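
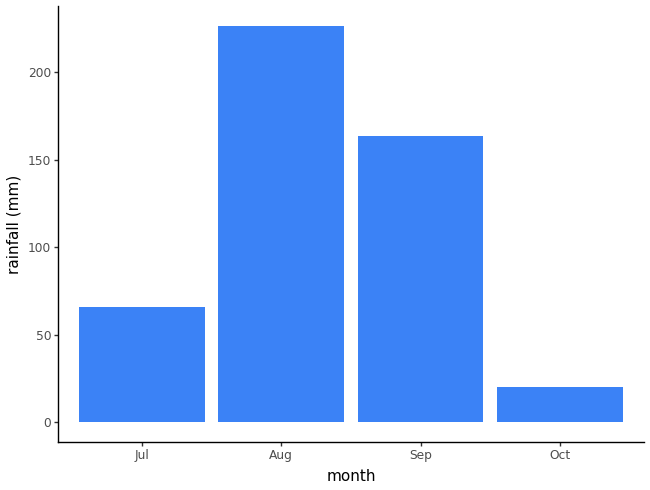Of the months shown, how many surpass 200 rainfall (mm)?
1

Above 200: Aug.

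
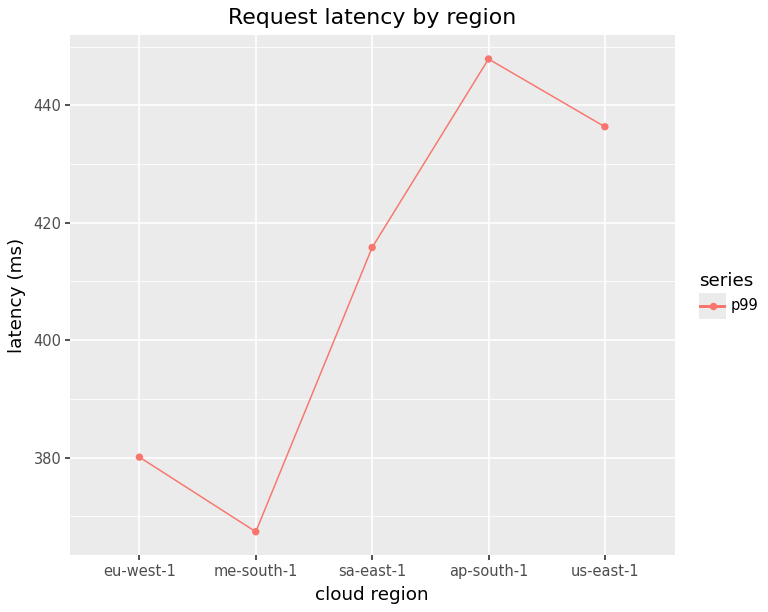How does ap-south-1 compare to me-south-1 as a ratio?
ap-south-1 ≈ 450, me-south-1 ≈ 370; 450/370 ≈ 1.22.

≈ 1.22×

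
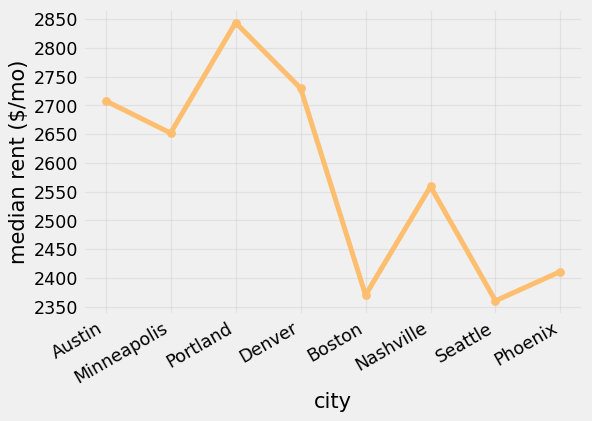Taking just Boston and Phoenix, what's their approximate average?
≈ 2375

(2350 + 2400) / 2 ≈ 2375.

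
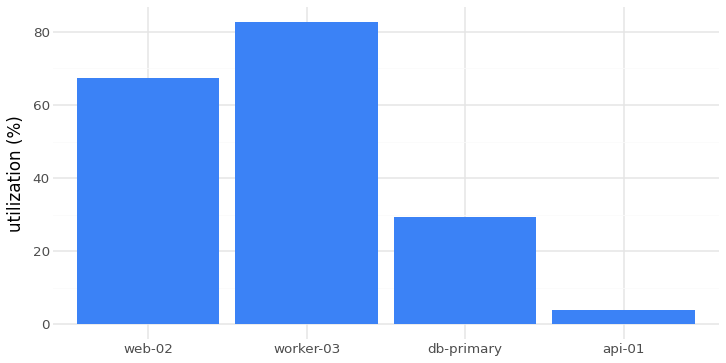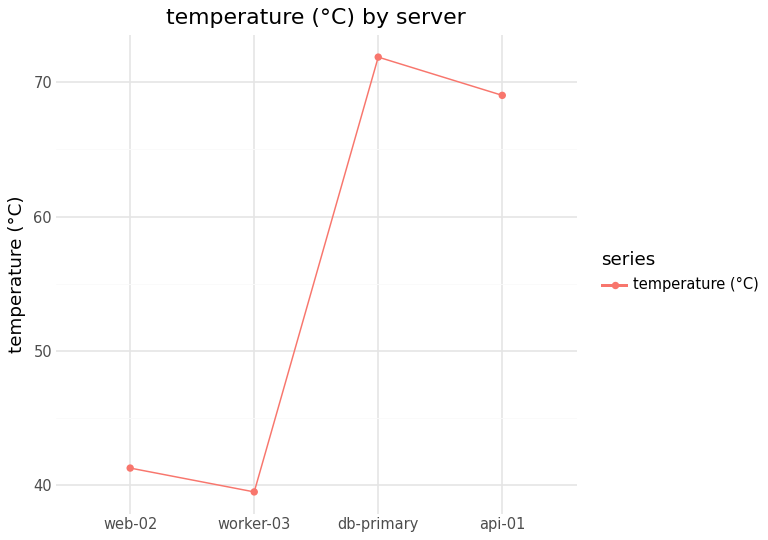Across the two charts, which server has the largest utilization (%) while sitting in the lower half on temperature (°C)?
worker-03

Chart 2 median temperature (°C) ≈ 60; below-median servers: web-02, worker-03. Among those, worker-03 has the highest utilization (%) (≈ 80).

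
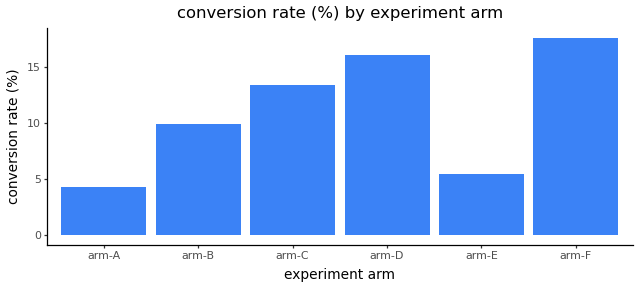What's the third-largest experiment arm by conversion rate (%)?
Top 4: arm-F ≈ 18, arm-D ≈ 16, arm-C ≈ 14, arm-B ≈ 10.

arm-C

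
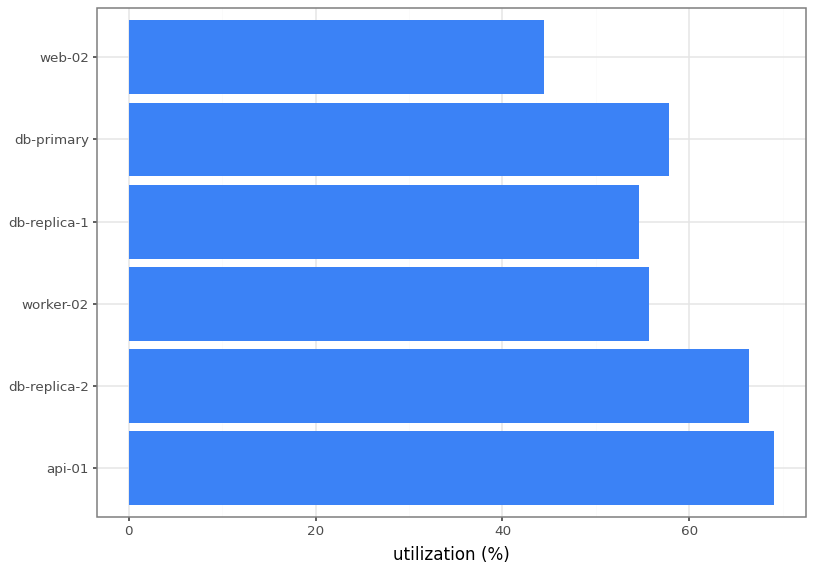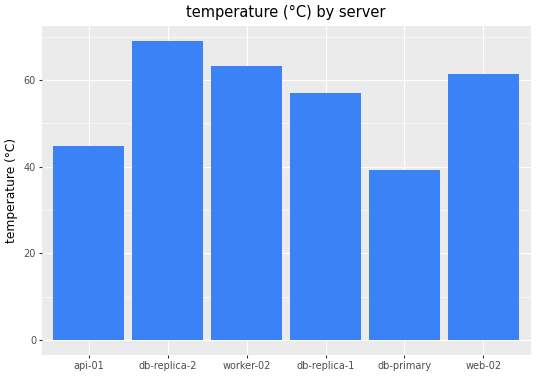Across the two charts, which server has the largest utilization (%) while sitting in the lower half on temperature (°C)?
api-01

Chart 2 median temperature (°C) ≈ 60; below-median servers: api-01, db-replica-1, db-primary. Among those, api-01 has the highest utilization (%) (≈ 70).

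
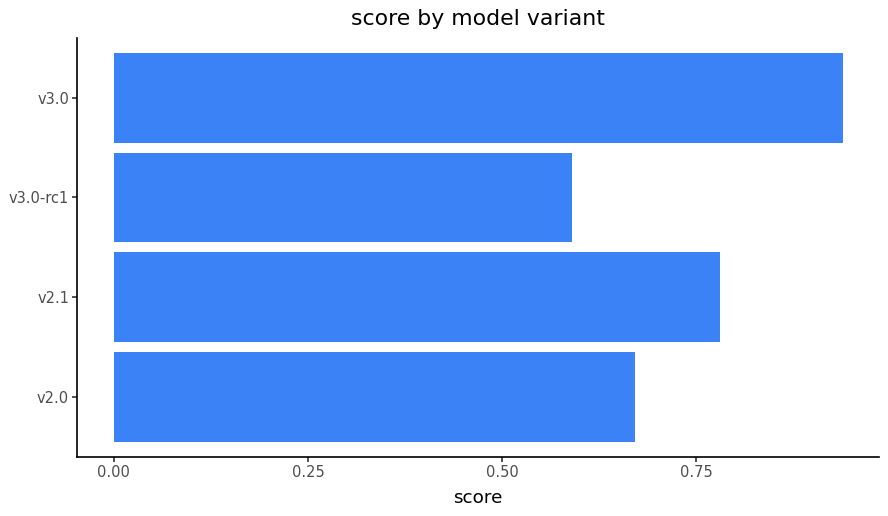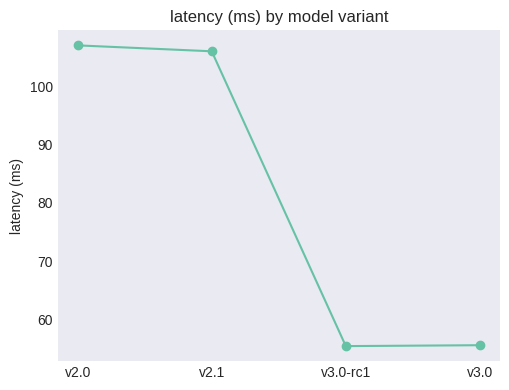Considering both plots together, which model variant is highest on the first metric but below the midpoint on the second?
Chart 2 median latency (ms) ≈ 80; below-median model variants: v3.0-rc1, v3.0. Among those, v3.0 has the highest score (≈ 0.9).

v3.0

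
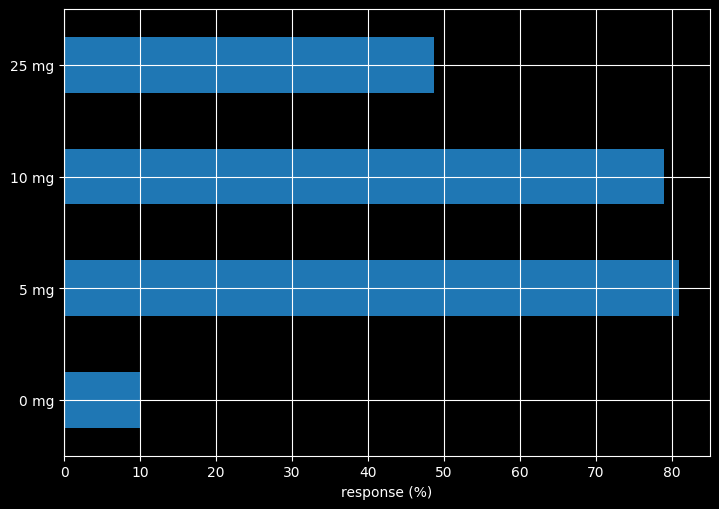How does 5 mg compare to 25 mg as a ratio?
≈ 1.6×

5 mg ≈ 80, 25 mg ≈ 50; 80/50 ≈ 1.6.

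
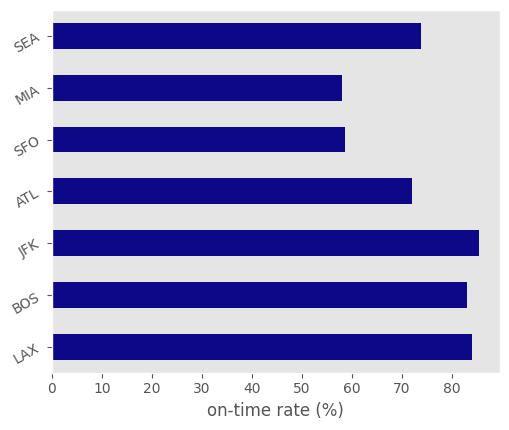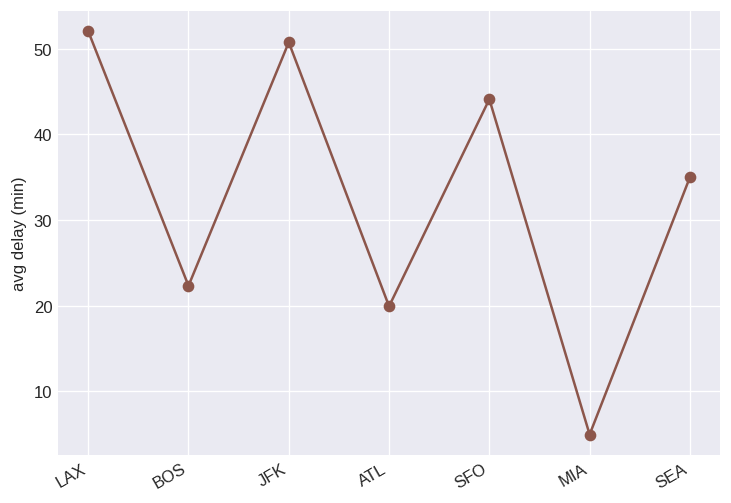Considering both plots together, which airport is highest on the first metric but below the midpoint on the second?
Chart 2 median avg delay (min) ≈ 35; below-median airports: BOS, ATL, MIA. Among those, BOS has the highest on-time rate (%) (≈ 80).

BOS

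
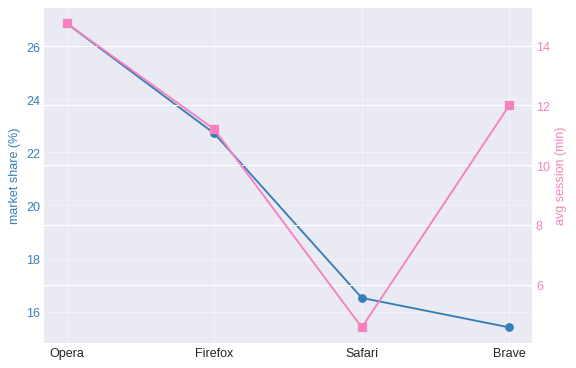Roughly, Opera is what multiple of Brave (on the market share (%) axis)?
≈ 1.8×

Opera ≈ 27, Brave ≈ 15; 27/15 ≈ 1.8.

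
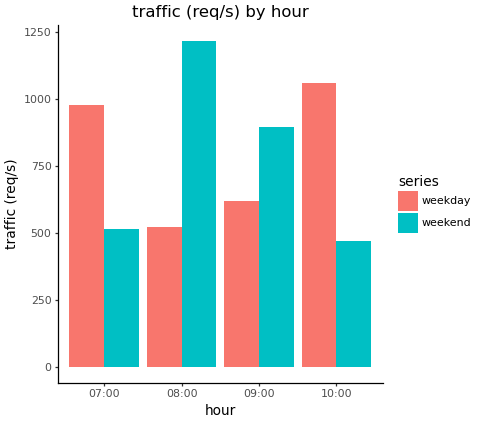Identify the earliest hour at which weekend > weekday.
07:00: weekend ≈ 600 vs weekday ≈ 1000 (not yet); 08:00: weekend ≈ 1200 vs weekday ≈ 600 (first crossover).

08:00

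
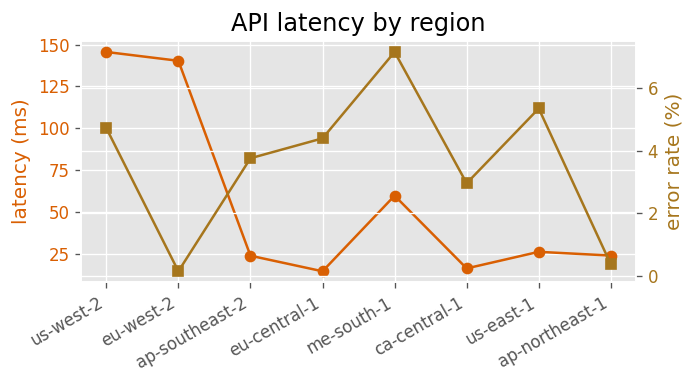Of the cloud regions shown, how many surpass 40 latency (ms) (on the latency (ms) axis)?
3

Above 40: us-west-2, eu-west-2, me-south-1.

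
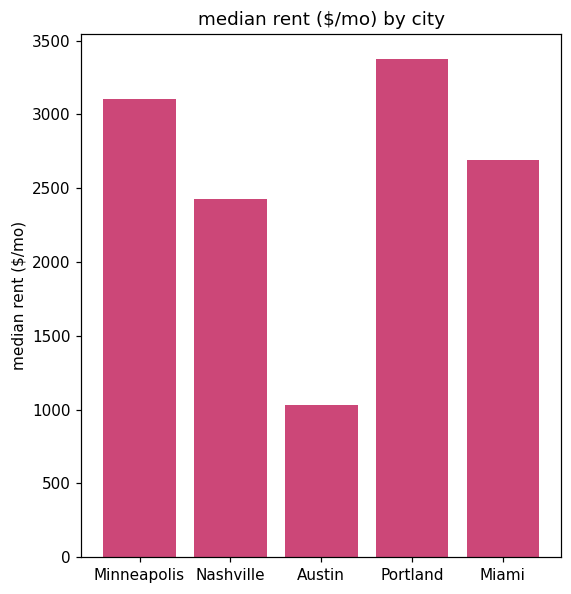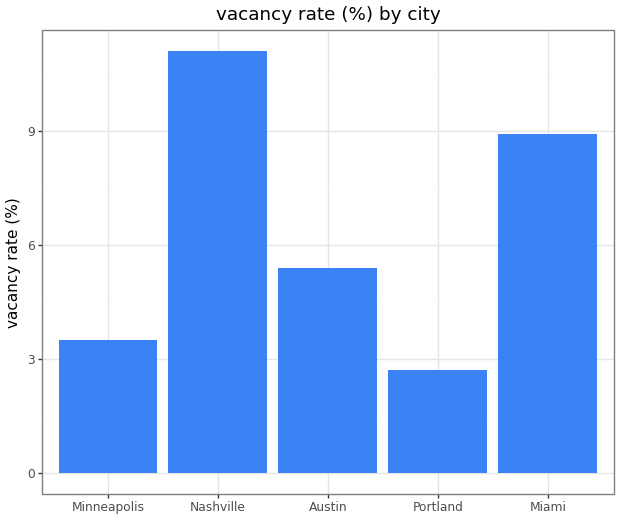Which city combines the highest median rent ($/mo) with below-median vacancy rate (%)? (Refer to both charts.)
Chart 2 median vacancy rate (%) ≈ 6; below-median cities: Minneapolis, Portland. Among those, Portland has the highest median rent ($/mo) (≈ 3500).

Portland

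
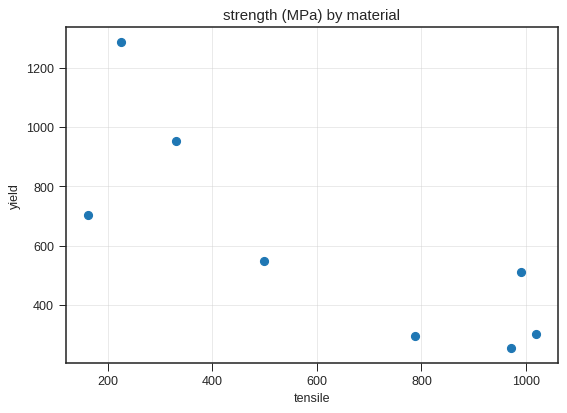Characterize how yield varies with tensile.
negative, strong

Points are negatively correlated; strong (|r| ≈ 0.8).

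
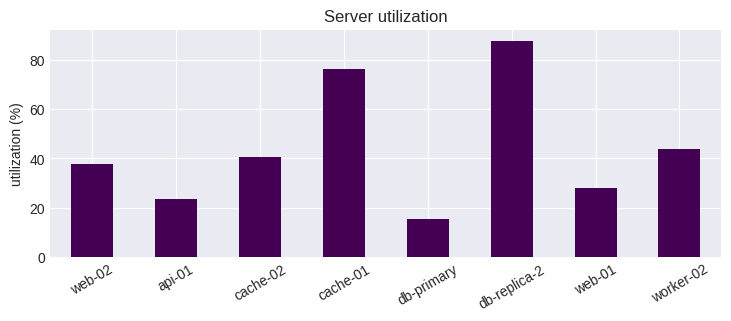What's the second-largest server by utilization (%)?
Top 3: db-replica-2 ≈ 90, cache-01 ≈ 80, worker-02 ≈ 40.

cache-01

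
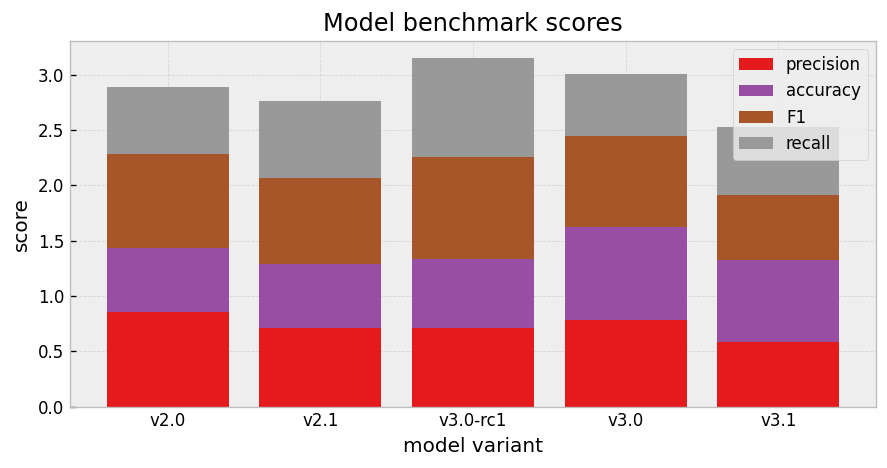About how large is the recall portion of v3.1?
≈ 0.5

recall top ≈ 2.5, bottom ≈ 2.0; segment ≈ 0.5.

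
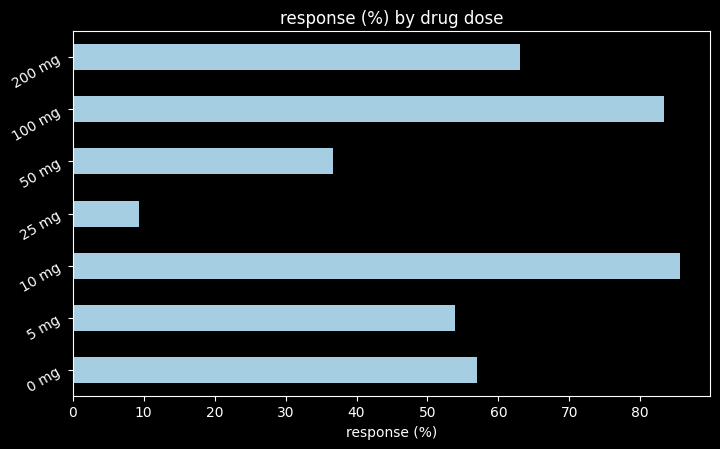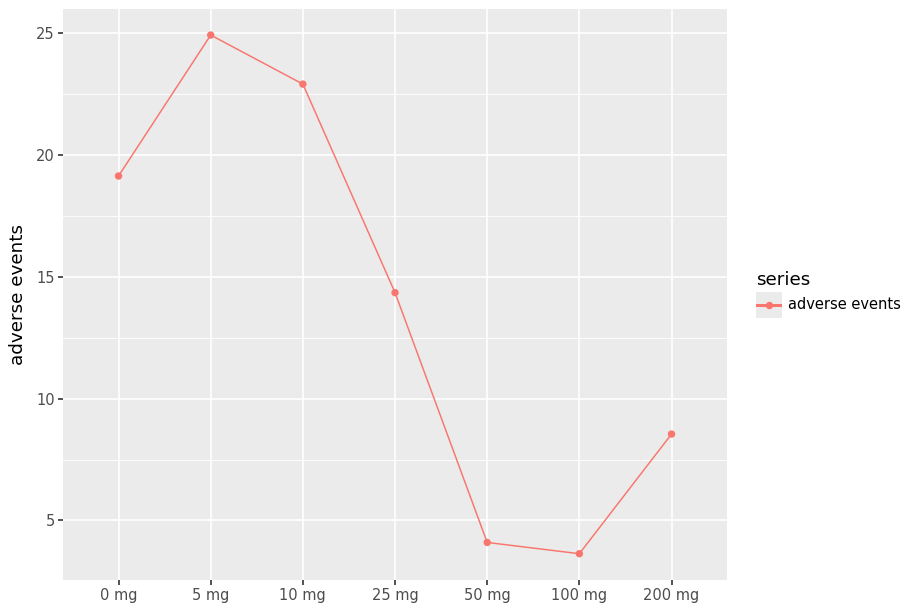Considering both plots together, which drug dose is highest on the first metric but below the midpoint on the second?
Chart 2 median adverse events ≈ 15; below-median drug doses: 50 mg, 100 mg, 200 mg. Among those, 100 mg has the highest response (%) (≈ 80).

100 mg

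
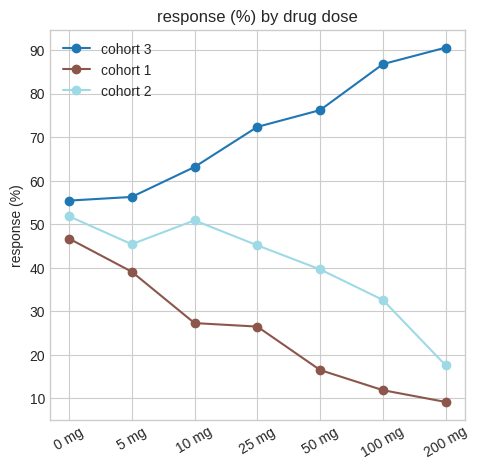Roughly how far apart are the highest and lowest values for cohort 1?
≈ 40

Max 0 mg ≈ 50, min 200 mg ≈ 10; range ≈ 40.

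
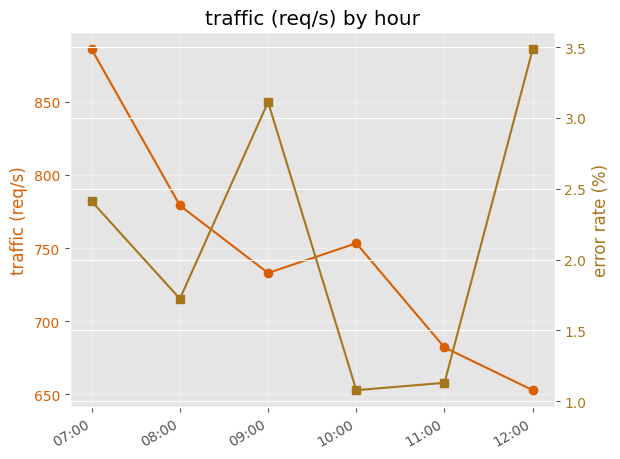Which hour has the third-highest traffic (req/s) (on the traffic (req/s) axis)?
10:00

Top 4 (on the traffic (req/s) axis): 07:00 ≈ 880, 08:00 ≈ 780, 10:00 ≈ 760, 09:00 ≈ 740.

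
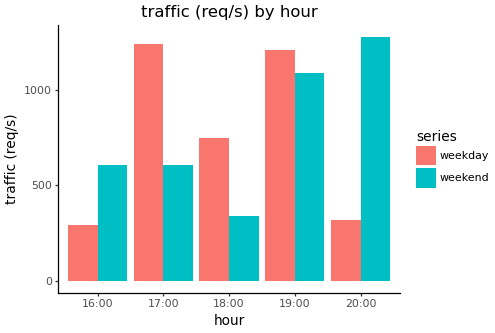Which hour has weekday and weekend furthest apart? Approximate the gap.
20:00: weekday ≈ 400, weekend ≈ 1200 → gap ≈ 800. Next-largest (17:00) is only ≈ 600.

20:00, ≈ 800 req/s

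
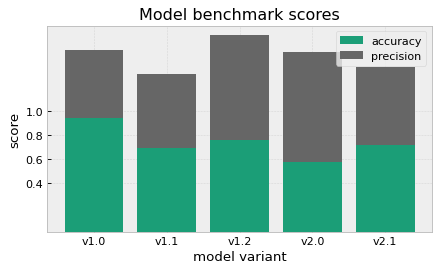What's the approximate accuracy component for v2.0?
accuracy top ≈ 0.6, bottom ≈ 0.0; segment ≈ 0.6.

≈ 0.6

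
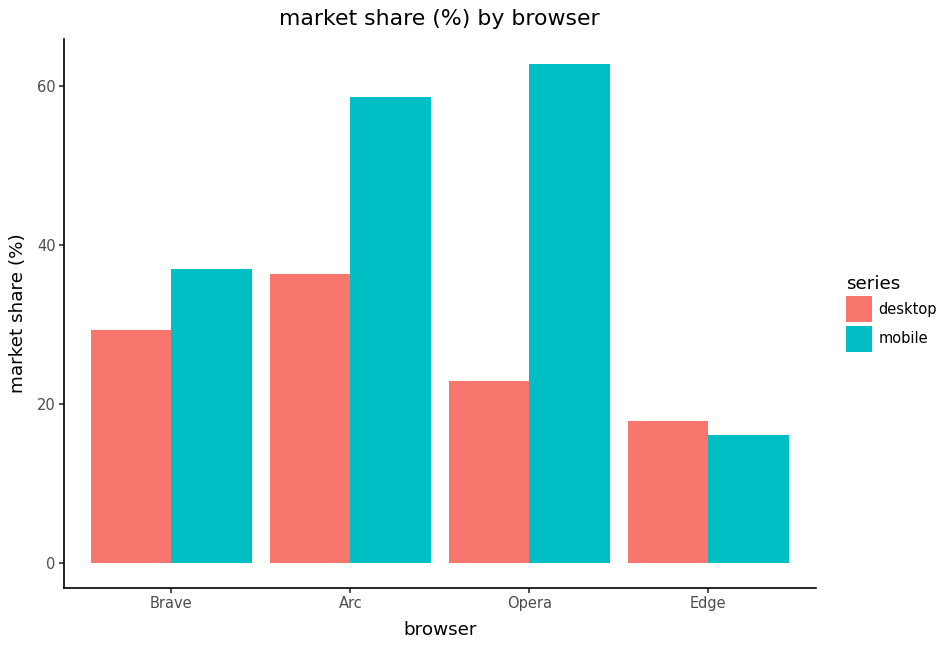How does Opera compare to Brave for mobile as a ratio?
≈ 1.5×

Opera ≈ 60, Brave ≈ 40; 60/40 ≈ 1.5.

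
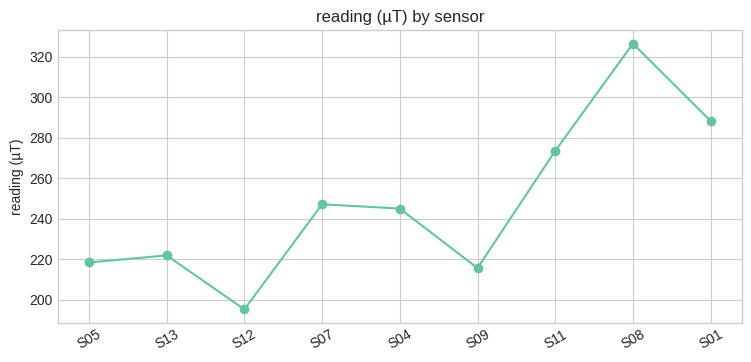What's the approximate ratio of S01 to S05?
S01 ≈ 280, S05 ≈ 220; 280/220 ≈ 1.27.

≈ 1.27×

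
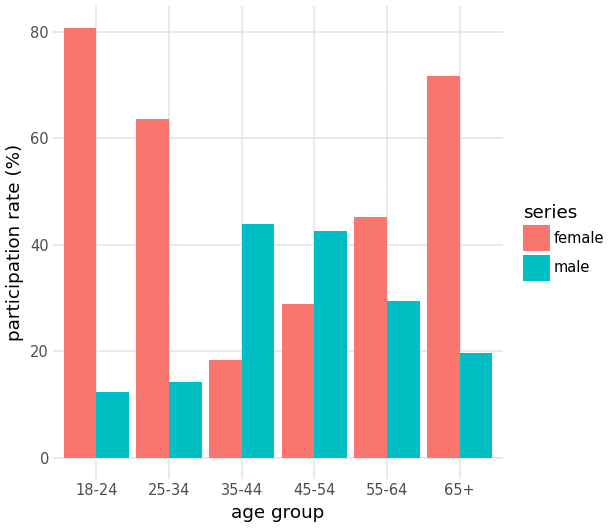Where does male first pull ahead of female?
35-44

25-34: male ≈ 10 vs female ≈ 60 (not yet); 35-44: male ≈ 40 vs female ≈ 20 (first crossover).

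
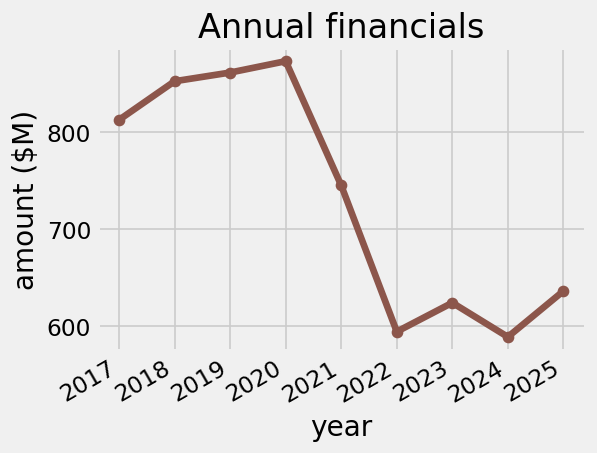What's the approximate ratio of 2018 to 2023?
≈ 1.36×

2018 ≈ 850, 2023 ≈ 625; 850/625 ≈ 1.36.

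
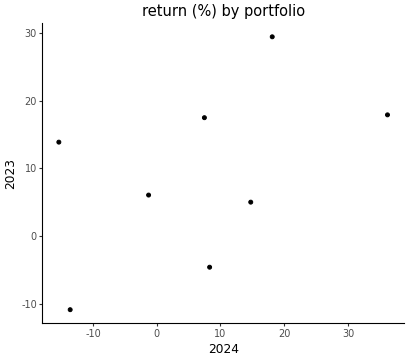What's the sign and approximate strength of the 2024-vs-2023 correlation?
positive, moderate

Points are positively correlated; moderate (|r| ≈ 0.5).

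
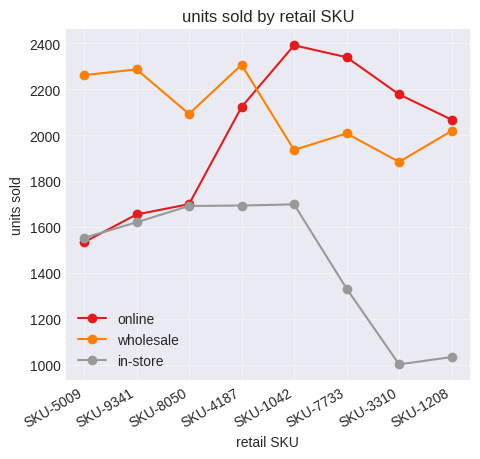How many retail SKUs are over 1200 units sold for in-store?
Above 1200: SKU-5009, SKU-9341, SKU-8050, SKU-4187, SKU-1042, SKU-7733.

6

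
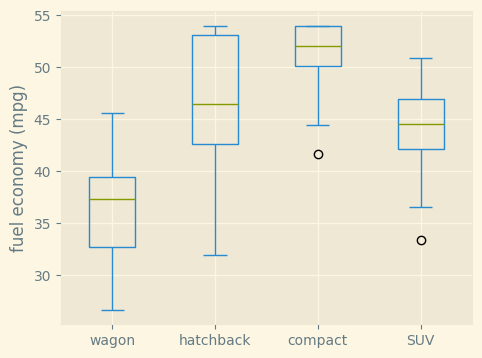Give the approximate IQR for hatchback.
≈ 12

Q3 ≈ 54, Q1 ≈ 42; IQR ≈ 12.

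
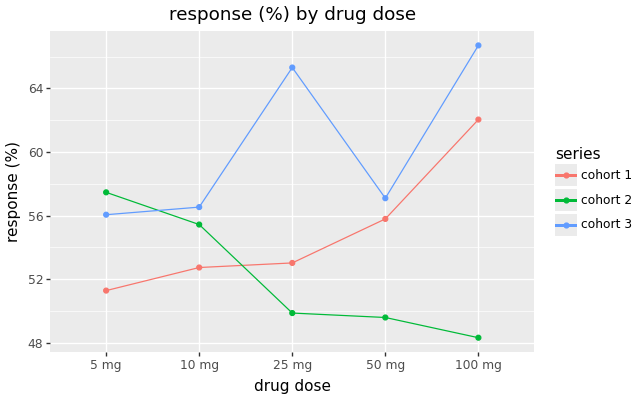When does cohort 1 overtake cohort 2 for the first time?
10 mg: cohort 1 ≈ 52 vs cohort 2 ≈ 56 (not yet); 25 mg: cohort 1 ≈ 54 vs cohort 2 ≈ 50 (first crossover).

25 mg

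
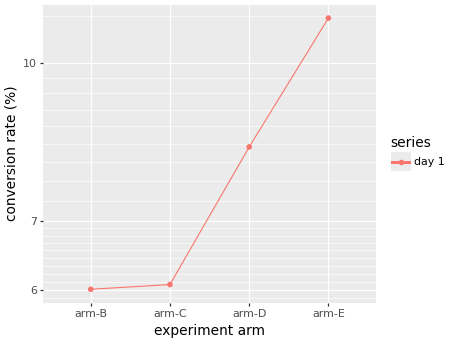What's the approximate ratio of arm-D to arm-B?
≈ 1.42×

arm-D ≈ 8.5, arm-B ≈ 6.0; 8.5/6.0 ≈ 1.42.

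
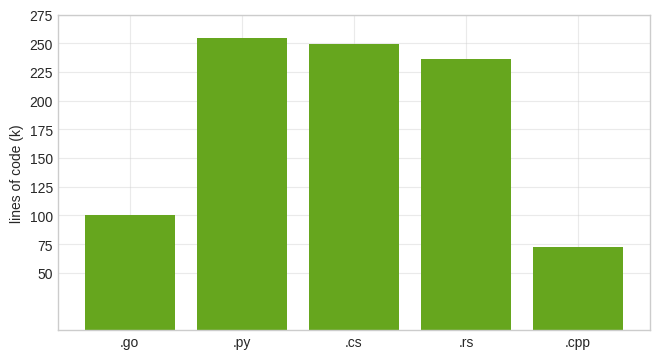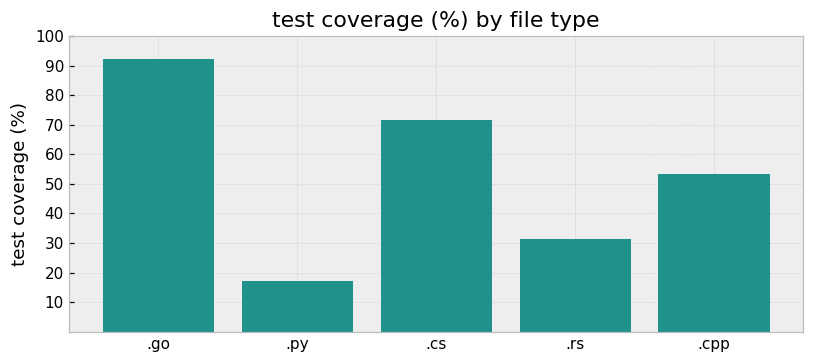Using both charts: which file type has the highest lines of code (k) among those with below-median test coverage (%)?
.py

Chart 2 median test coverage (%) ≈ 50; below-median file types: .py, .rs. Among those, .py has the highest lines of code (k) (≈ 250).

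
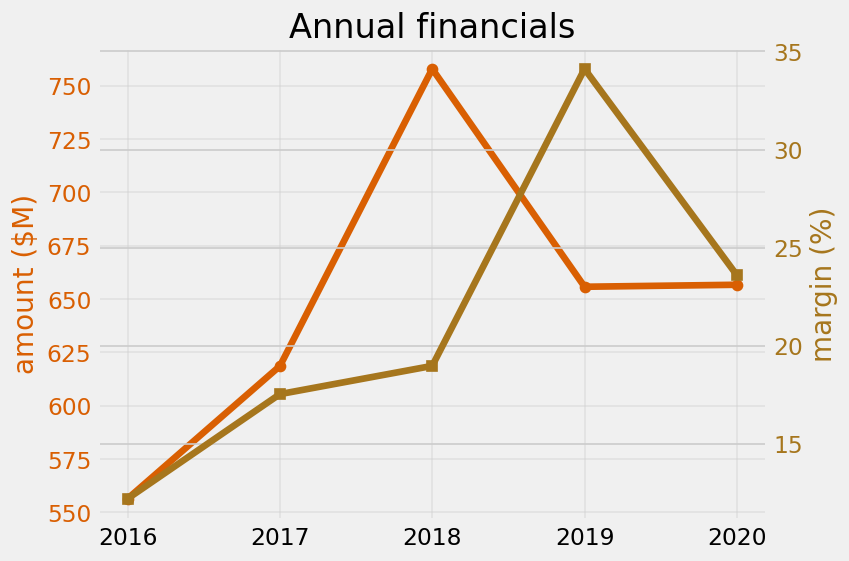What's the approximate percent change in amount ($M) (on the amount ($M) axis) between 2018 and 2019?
2018 ≈ 760, 2019 ≈ 660; (660 − 760) / 760 ≈ -13.2%.

≈ -13.2%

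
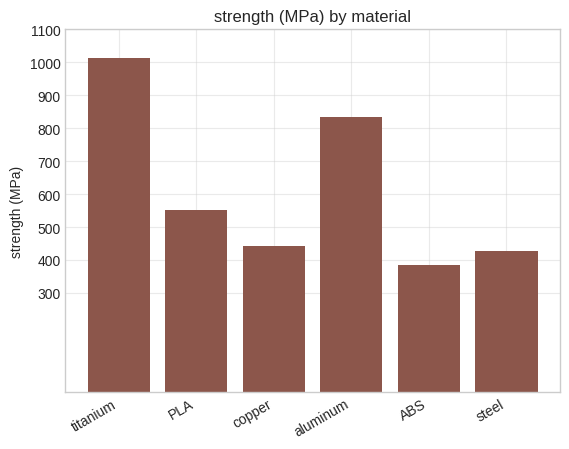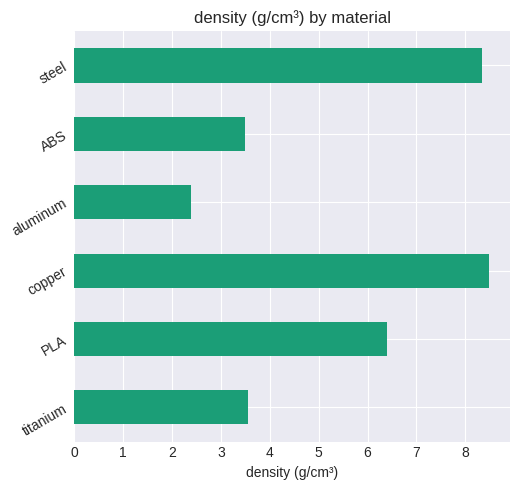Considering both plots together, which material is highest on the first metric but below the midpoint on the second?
titanium

Chart 2 median density (g/cm³) ≈ 5; below-median materials: titanium, aluminum, ABS. Among those, titanium has the highest strength (MPa) (≈ 1000).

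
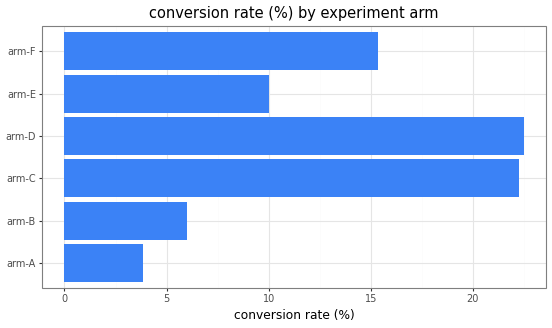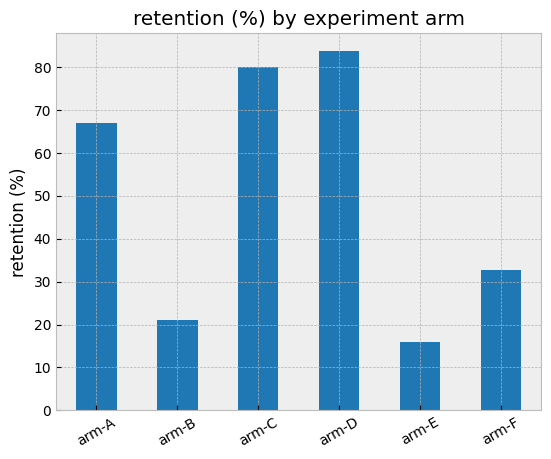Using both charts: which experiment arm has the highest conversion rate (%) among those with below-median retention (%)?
Chart 2 median retention (%) ≈ 50; below-median experiment arms: arm-B, arm-E, arm-F. Among those, arm-F has the highest conversion rate (%) (≈ 15).

arm-F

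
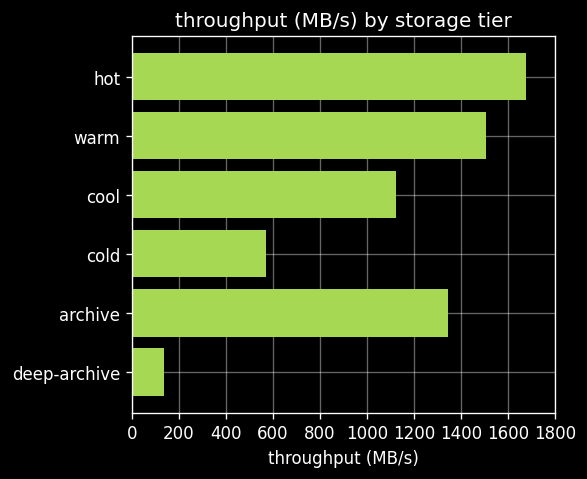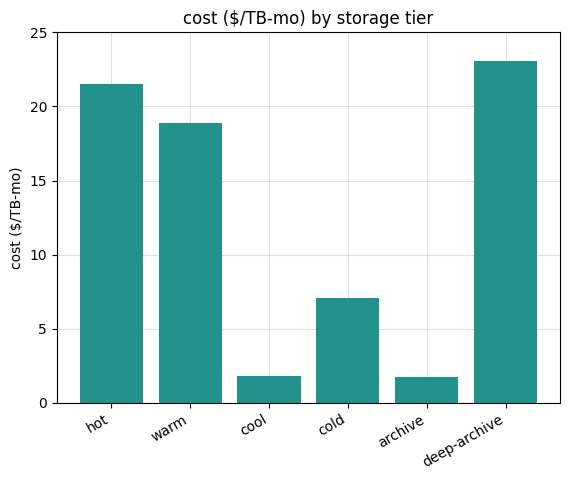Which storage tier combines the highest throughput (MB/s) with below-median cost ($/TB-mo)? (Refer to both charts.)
archive

Chart 2 median cost ($/TB-mo) ≈ 15; below-median storage tiers: cool, cold, archive. Among those, archive has the highest throughput (MB/s) (≈ 1400).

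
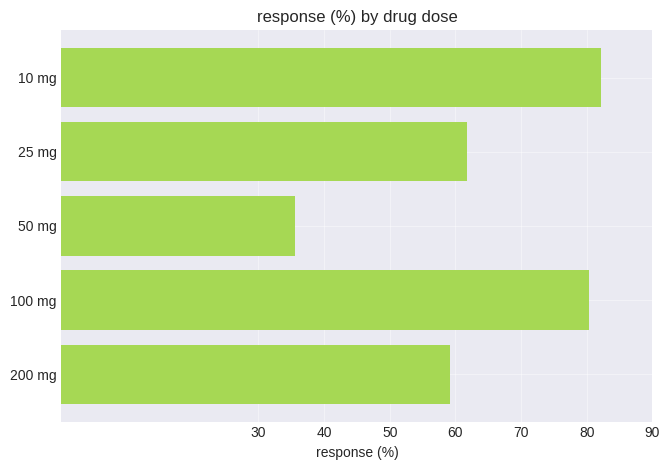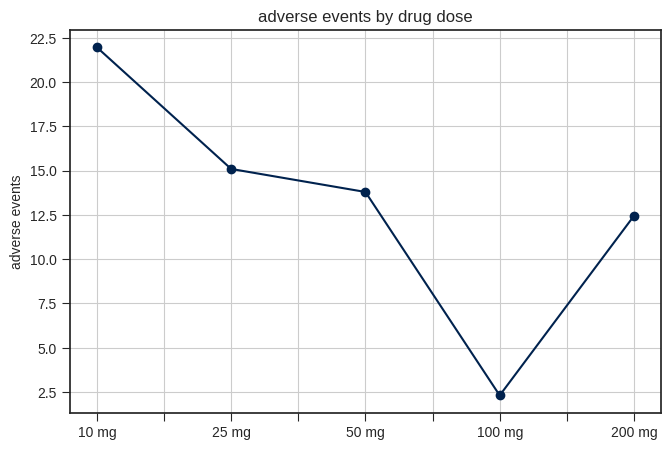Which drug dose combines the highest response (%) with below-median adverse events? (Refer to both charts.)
Chart 2 median adverse events ≈ 15; below-median drug doses: 100 mg, 200 mg. Among those, 100 mg has the highest response (%) (≈ 80).

100 mg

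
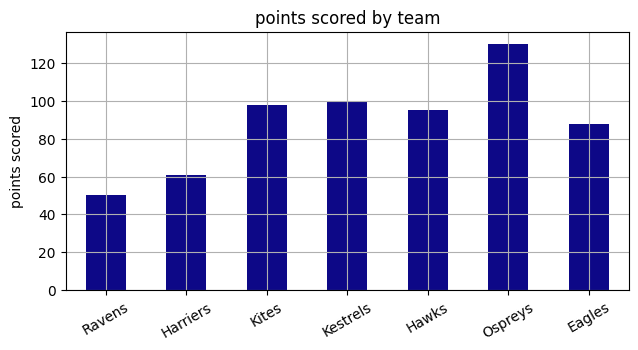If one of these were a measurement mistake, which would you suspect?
Ravens ≈ 40; the rest sit between ≈ 60 and ≈ 120.

Ravens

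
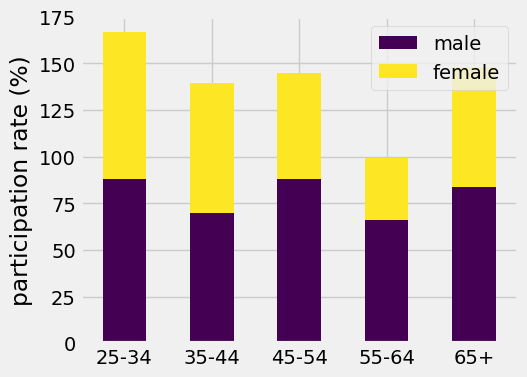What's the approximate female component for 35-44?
≈ 80

female top ≈ 140, bottom ≈ 60; segment ≈ 80.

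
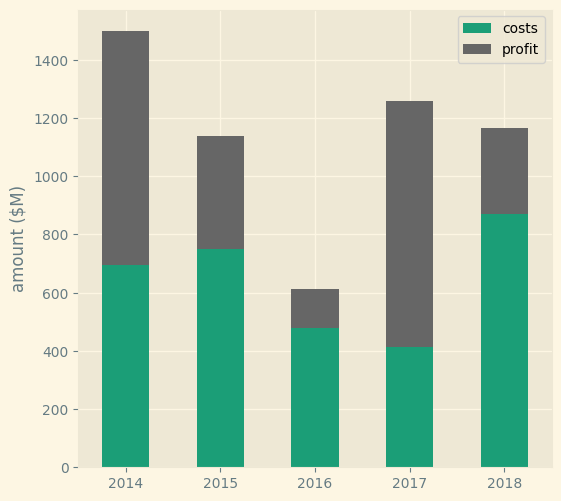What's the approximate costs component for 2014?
≈ 600

costs top ≈ 600, bottom ≈ 0; segment ≈ 600.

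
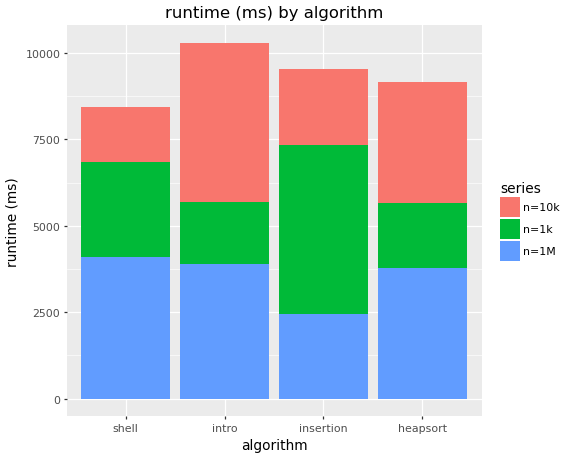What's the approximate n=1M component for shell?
≈ 4000

n=1M top ≈ 4000, bottom ≈ 0; segment ≈ 4000.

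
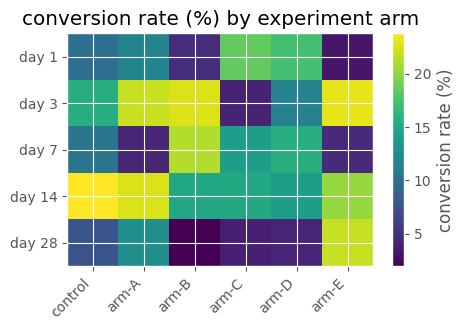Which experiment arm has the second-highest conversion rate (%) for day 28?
arm-A

Top 3 for day 28: arm-E ≈ 22, arm-A ≈ 12, control ≈ 8.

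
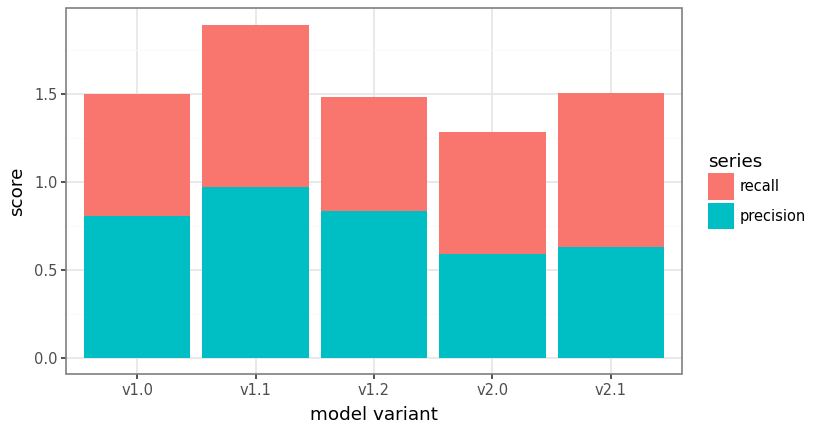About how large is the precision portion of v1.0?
precision top ≈ 0.8, bottom ≈ 0.0; segment ≈ 0.8.

≈ 0.8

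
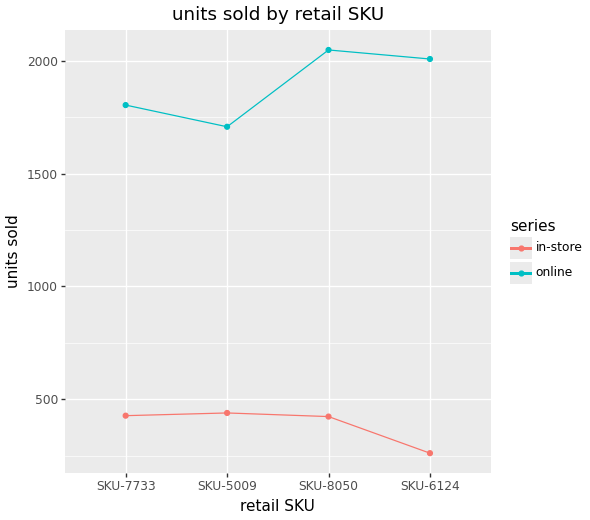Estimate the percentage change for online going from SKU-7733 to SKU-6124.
≈ +11.1%

SKU-7733 ≈ 1800, SKU-6124 ≈ 2000; (2000 − 1800) / 1800 ≈ +11.1%.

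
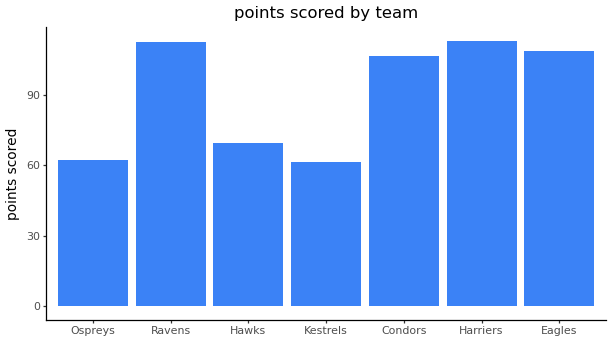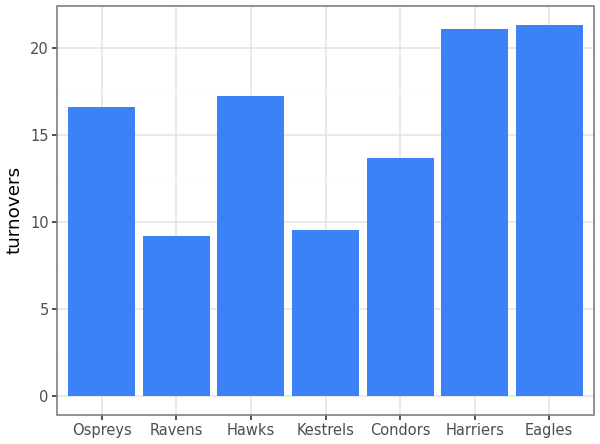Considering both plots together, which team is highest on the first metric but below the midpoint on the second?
Chart 2 median turnovers ≈ 16; below-median teams: Ravens, Kestrels, Condors. Among those, Ravens has the highest points scored (≈ 120).

Ravens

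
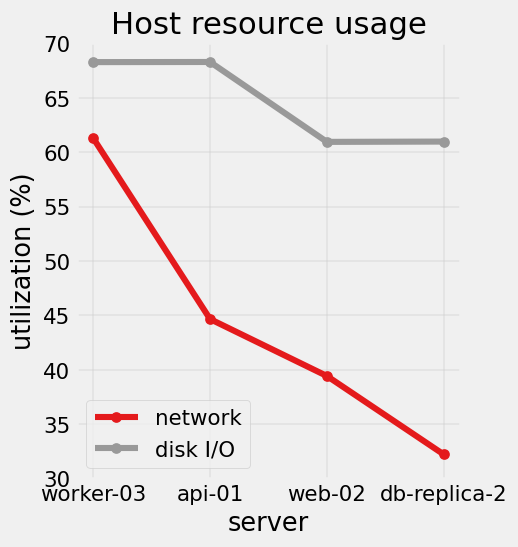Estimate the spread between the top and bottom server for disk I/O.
Max api-01 ≈ 70, min web-02 ≈ 60; range ≈ 10.

≈ 10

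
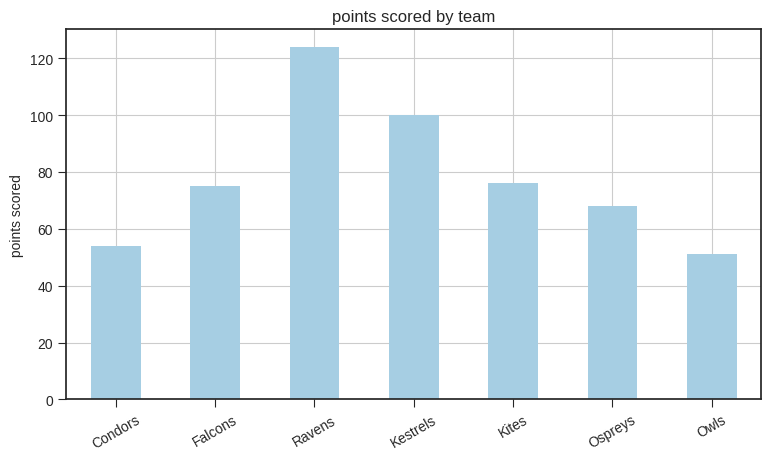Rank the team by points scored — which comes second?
Kestrels

Top 3: Ravens ≈ 120, Kestrels ≈ 100, Kites ≈ 80.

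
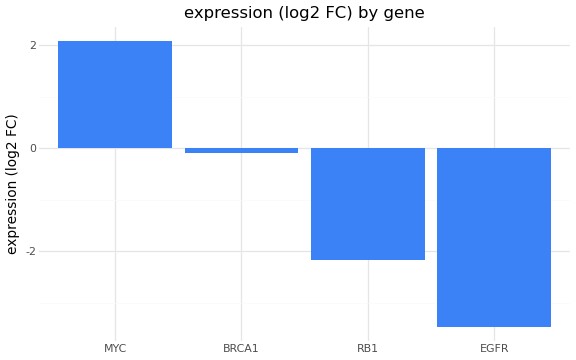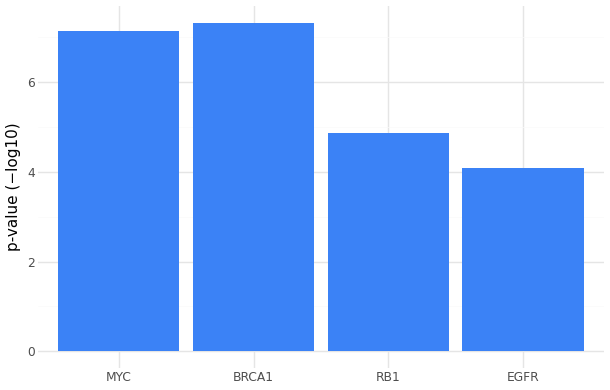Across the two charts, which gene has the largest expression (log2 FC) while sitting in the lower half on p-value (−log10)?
RB1

Chart 2 median p-value (−log10) ≈ 6; below-median genes: RB1, EGFR. Among those, RB1 has the highest expression (log2 FC) (≈ -2.2).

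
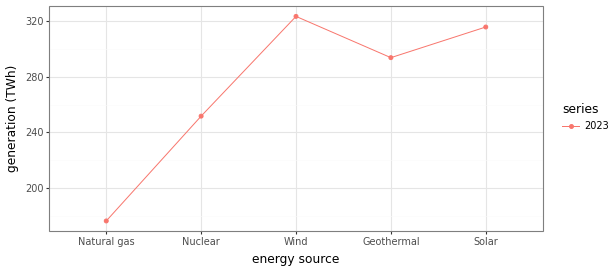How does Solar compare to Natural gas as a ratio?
≈ 1.78×

Solar ≈ 320, Natural gas ≈ 180; 320/180 ≈ 1.78.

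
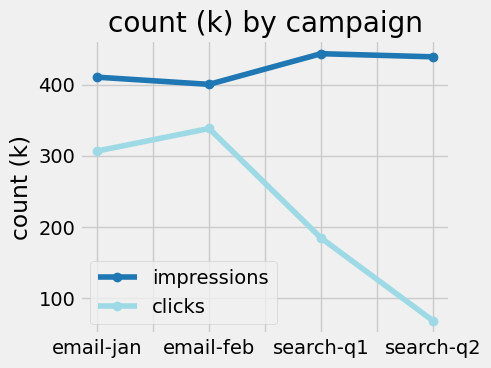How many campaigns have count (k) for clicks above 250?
2

Above 250: email-jan, email-feb.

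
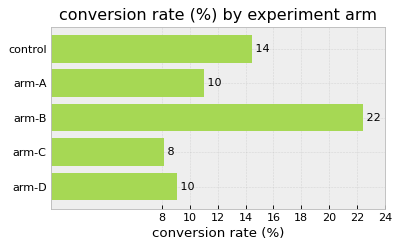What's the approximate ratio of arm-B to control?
≈ 1.57×

arm-B ≈ 22, control ≈ 14; 22/14 ≈ 1.57.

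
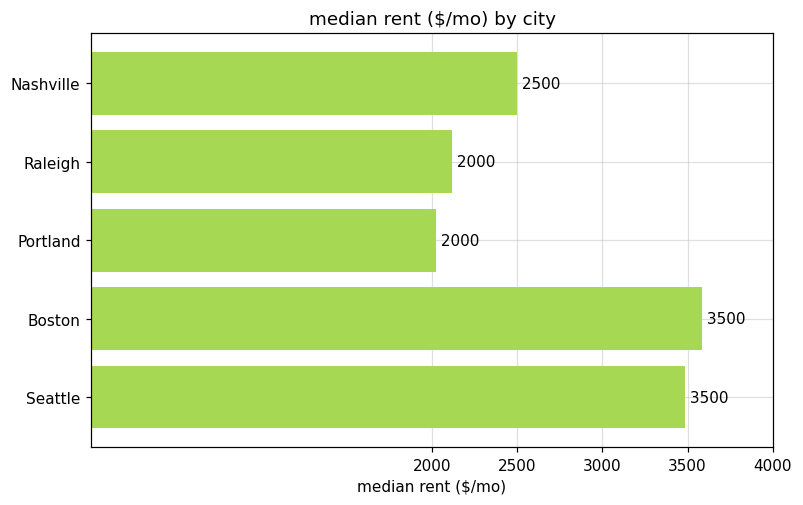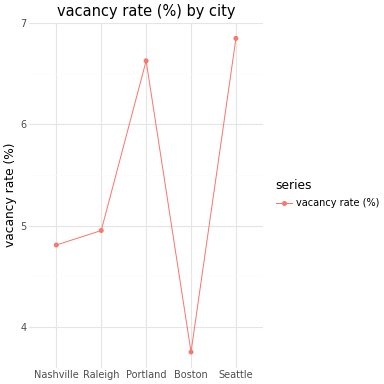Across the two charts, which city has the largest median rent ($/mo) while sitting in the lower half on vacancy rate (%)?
Boston

Chart 2 median vacancy rate (%) ≈ 5; below-median cities: Nashville, Boston. Among those, Boston has the highest median rent ($/mo) (≈ 3500).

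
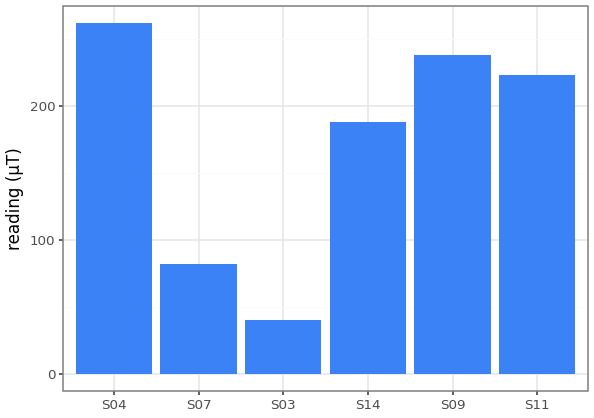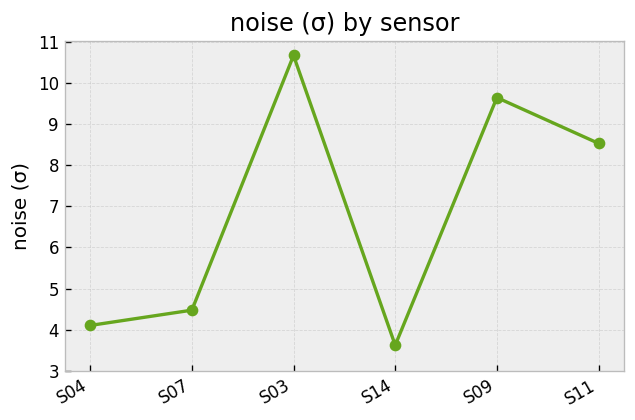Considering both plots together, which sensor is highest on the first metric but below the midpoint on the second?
Chart 2 median noise (σ) ≈ 7; below-median sensors: S04, S07, S14. Among those, S04 has the highest reading (µT) (≈ 250).

S04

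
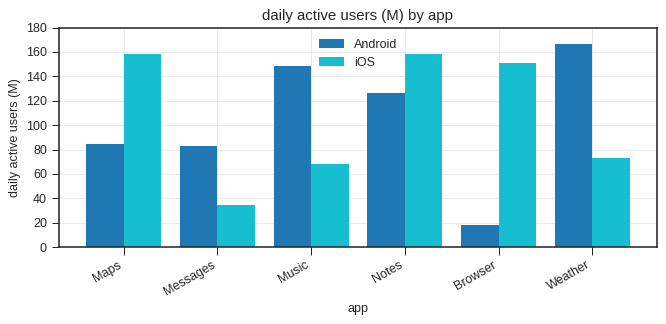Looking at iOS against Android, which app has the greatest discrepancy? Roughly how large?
Browser, ≈ 140 M

Browser: iOS ≈ 160, Android ≈ 20 → gap ≈ 140. Next-largest (Weather) is only ≈ 80.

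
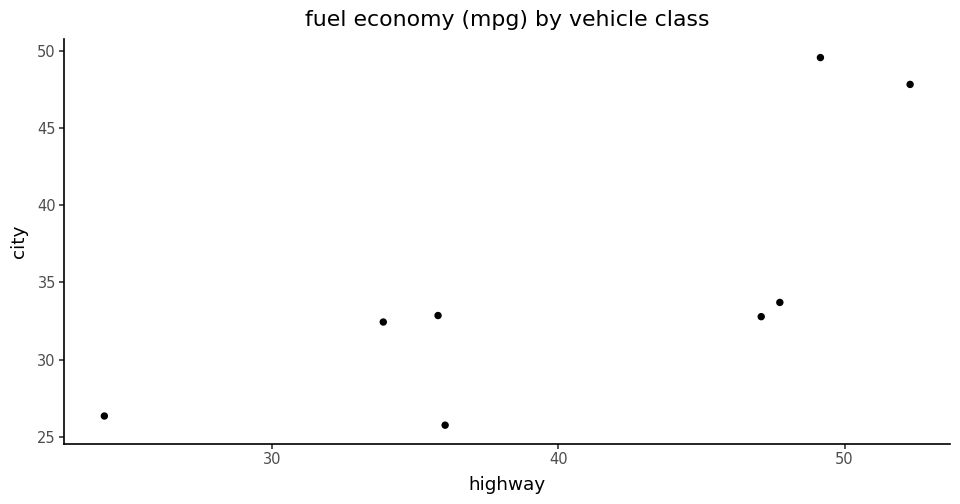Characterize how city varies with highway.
Points are positively correlated; strong (|r| ≈ 0.8).

positive, strong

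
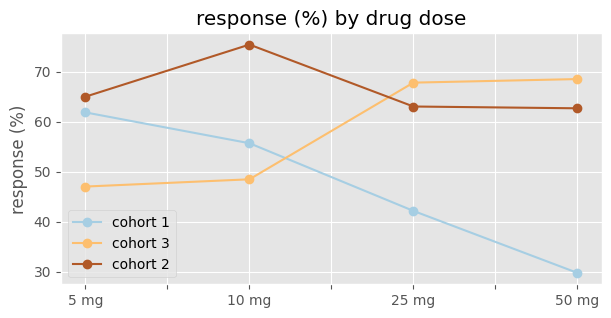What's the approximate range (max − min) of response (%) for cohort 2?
Max 10 mg ≈ 75, min 50 mg ≈ 65; range ≈ 10.

≈ 10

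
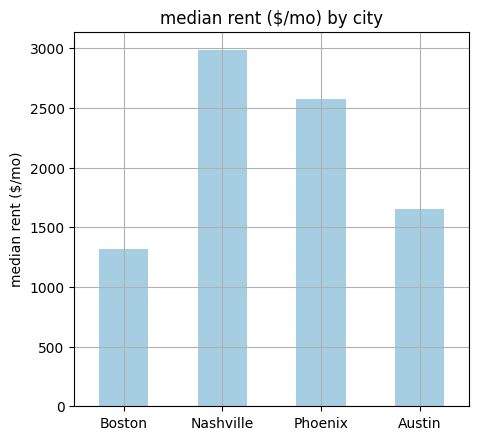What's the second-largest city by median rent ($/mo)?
Top 3: Nashville ≈ 3000, Phoenix ≈ 2500, Austin ≈ 1500.

Phoenix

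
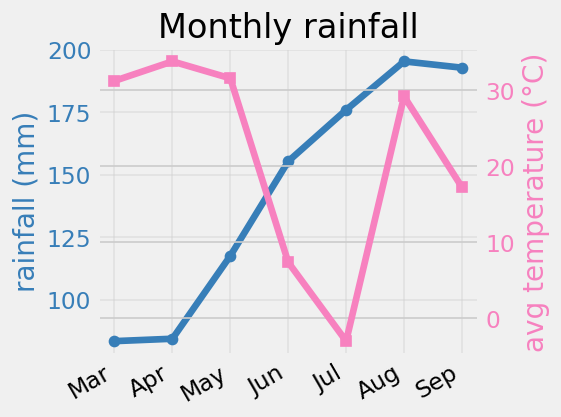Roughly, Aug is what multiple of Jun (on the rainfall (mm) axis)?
≈ 1.25×

Aug ≈ 200, Jun ≈ 160; 200/160 ≈ 1.25.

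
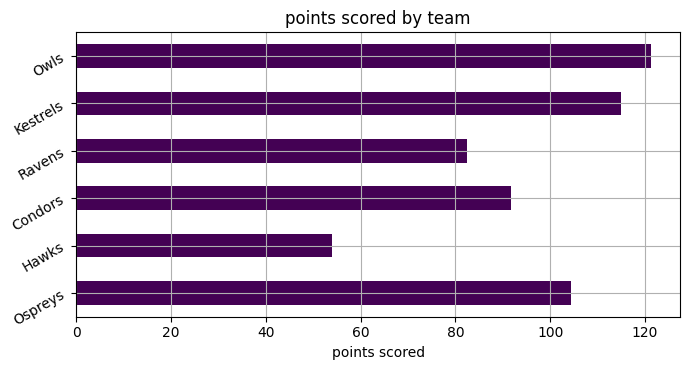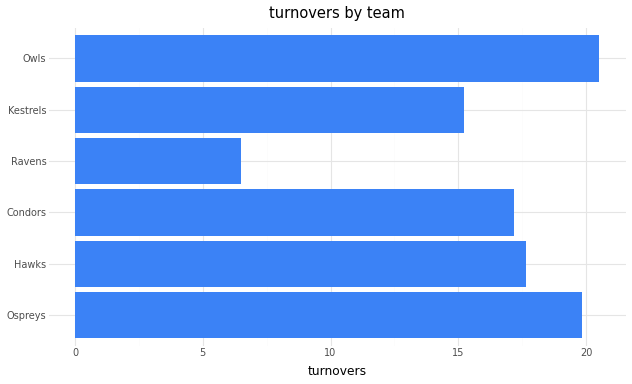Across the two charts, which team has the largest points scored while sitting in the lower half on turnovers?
Chart 2 median turnovers ≈ 18; below-median teams: Condors, Ravens, Kestrels. Among those, Kestrels has the highest points scored (≈ 120).

Kestrels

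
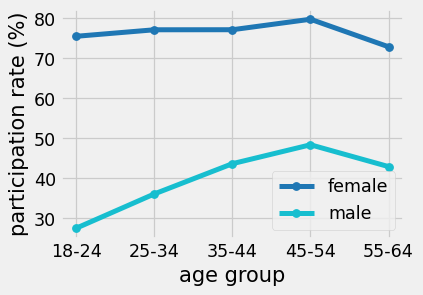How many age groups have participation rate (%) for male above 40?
3

Above 40: 35-44, 45-54, 55-64.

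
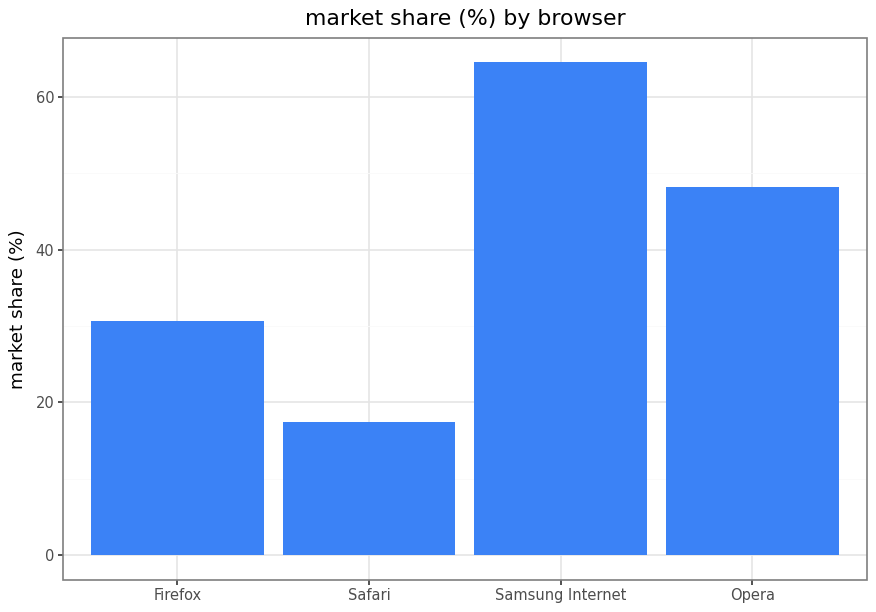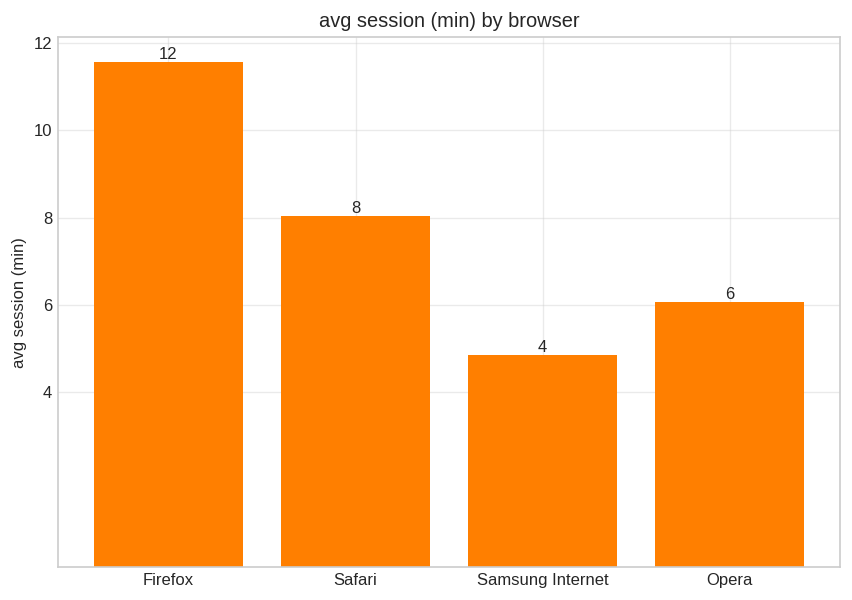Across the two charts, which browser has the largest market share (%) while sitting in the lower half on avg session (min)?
Chart 2 median avg session (min) ≈ 8; below-median browsers: Samsung Internet, Opera. Among those, Samsung Internet has the highest market share (%) (≈ 60).

Samsung Internet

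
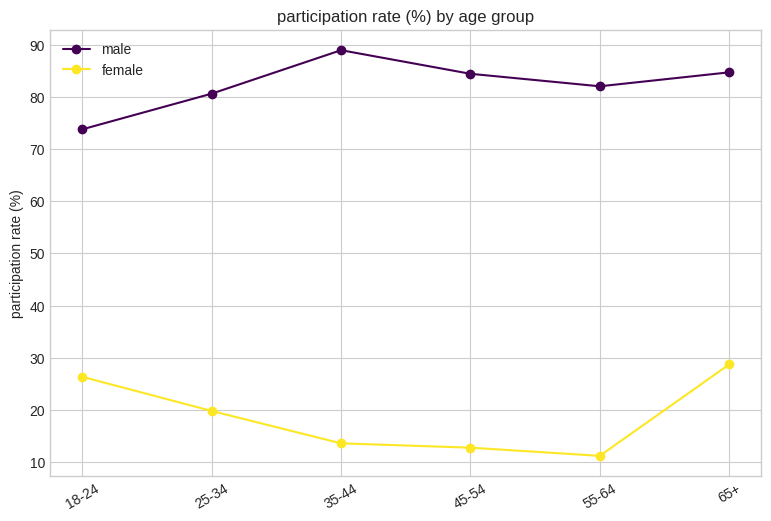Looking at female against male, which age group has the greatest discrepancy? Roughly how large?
35-44, ≈ 80 %

35-44: female ≈ 10, male ≈ 90 → gap ≈ 80. Next-largest (45-54) is only ≈ 70.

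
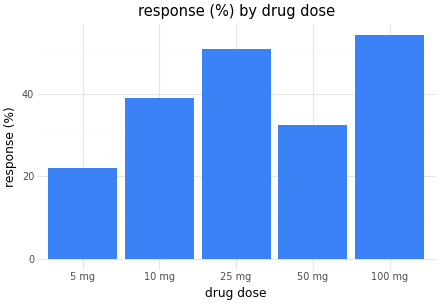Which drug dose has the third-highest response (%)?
10 mg

Top 4: 100 mg ≈ 55, 25 mg ≈ 50, 10 mg ≈ 40, 50 mg ≈ 30.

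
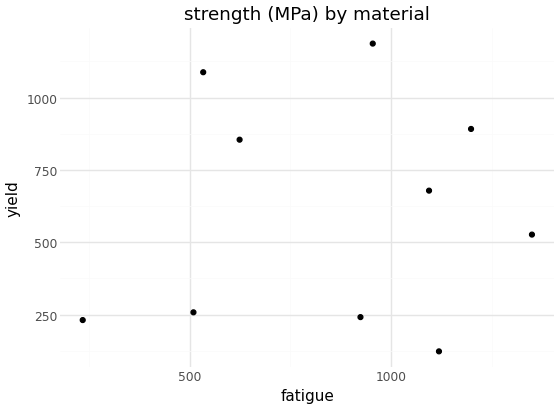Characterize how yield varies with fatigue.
Points are roughly uncorrelated; weak (|r| ≈ 0.1).

no clear correlation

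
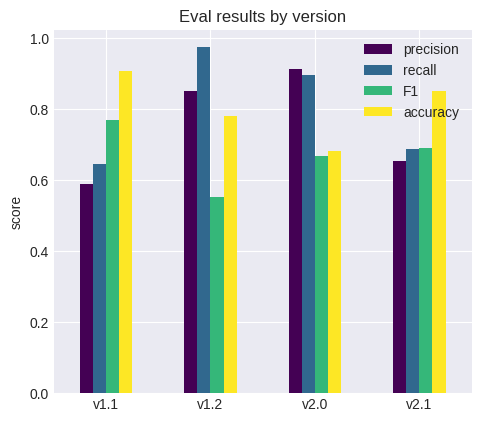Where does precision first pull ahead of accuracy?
v1.1: precision ≈ 0.6 vs accuracy ≈ 0.9 (not yet); v1.2: precision ≈ 0.9 vs accuracy ≈ 0.8 (first crossover).

v1.2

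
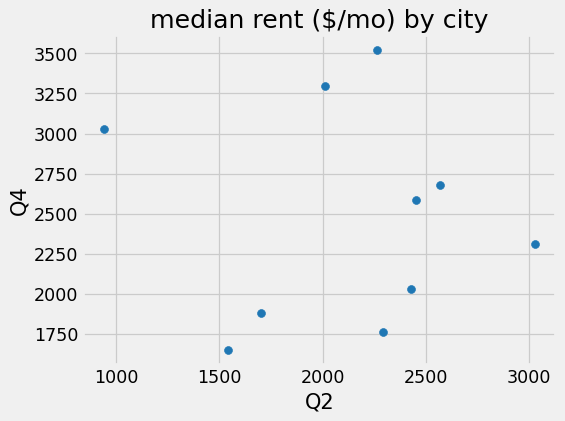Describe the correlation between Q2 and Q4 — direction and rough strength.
no clear correlation

Points are roughly uncorrelated; weak (|r| ≈ 0.0).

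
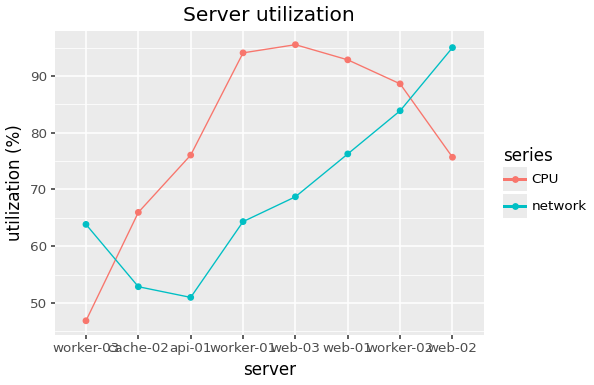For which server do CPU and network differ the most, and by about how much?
worker-01: CPU ≈ 95, network ≈ 65 → gap ≈ 30. Next-largest (web-03) is only ≈ 25.

worker-01, ≈ 30 %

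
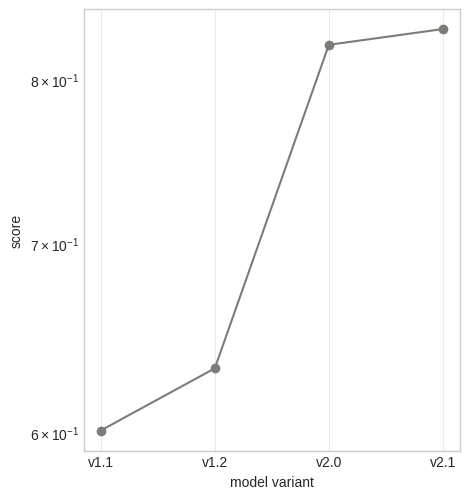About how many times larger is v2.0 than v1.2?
v2.0 ≈ 0.82, v1.2 ≈ 0.64; 0.82/0.64 ≈ 1.28.

≈ 1.28×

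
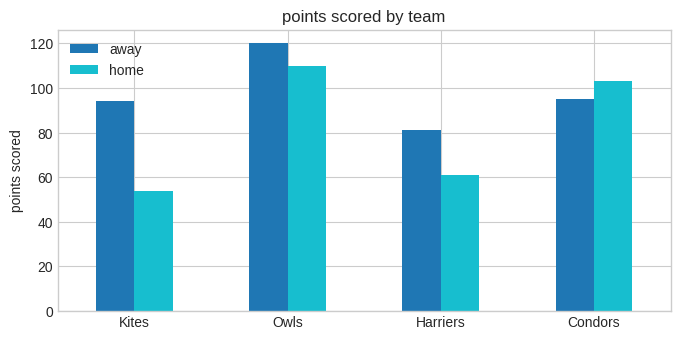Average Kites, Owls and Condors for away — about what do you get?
(90 + 120 + 100) / 3 ≈ 103.

≈ 103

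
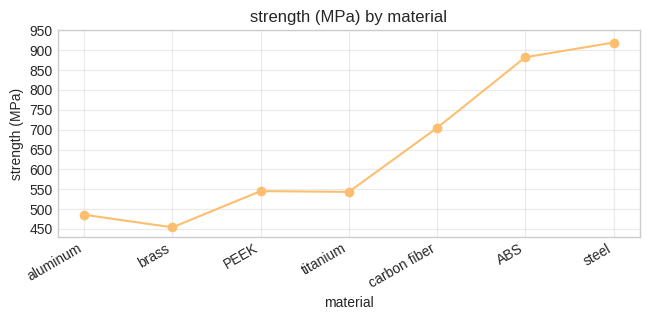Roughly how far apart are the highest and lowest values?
Max steel ≈ 900, min brass ≈ 450; range ≈ 450.

≈ 450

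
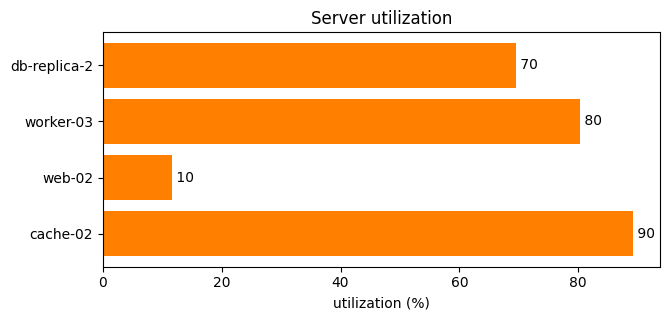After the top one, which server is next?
worker-03

Top 3: cache-02 ≈ 90, worker-03 ≈ 80, db-replica-2 ≈ 70.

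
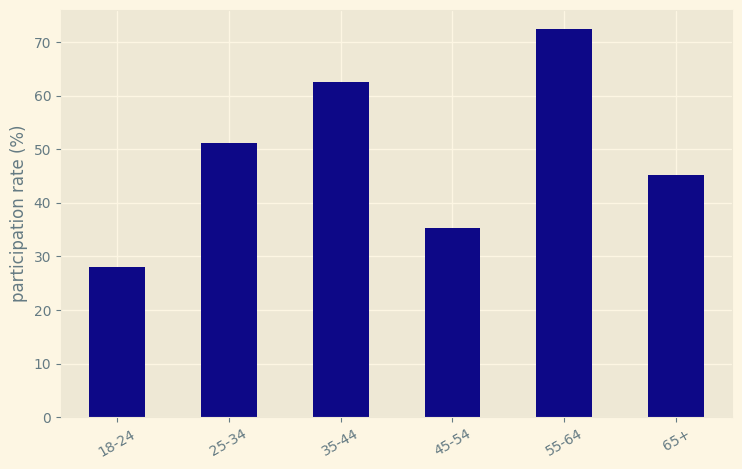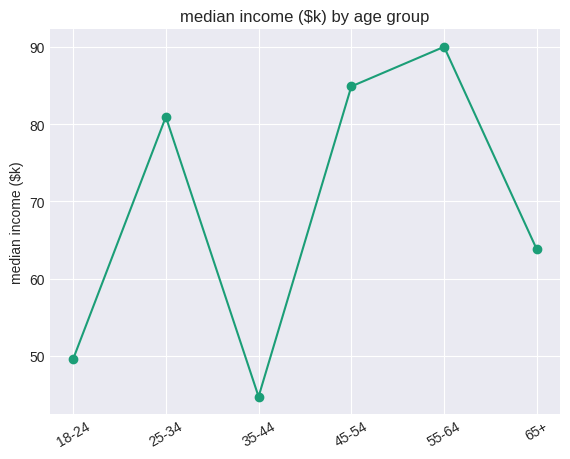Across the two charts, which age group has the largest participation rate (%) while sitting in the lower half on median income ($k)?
35-44

Chart 2 median median income ($k) ≈ 70; below-median age groups: 18-24, 35-44, 65+. Among those, 35-44 has the highest participation rate (%) (≈ 60).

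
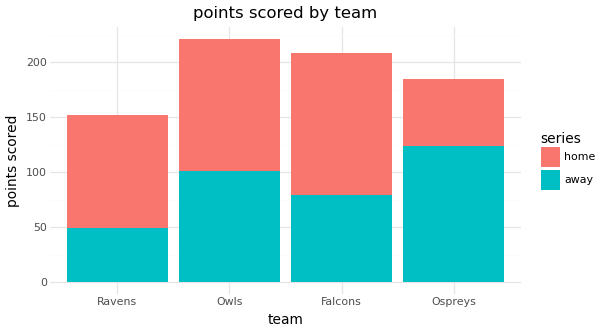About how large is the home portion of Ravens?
home top ≈ 160, bottom ≈ 40; segment ≈ 120.

≈ 120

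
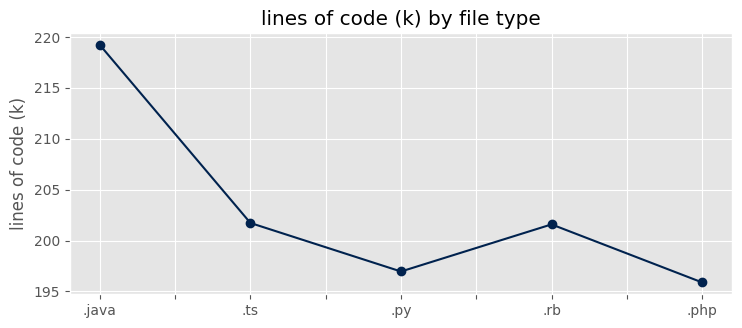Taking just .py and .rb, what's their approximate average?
≈ 199

(196 + 202) / 2 ≈ 199.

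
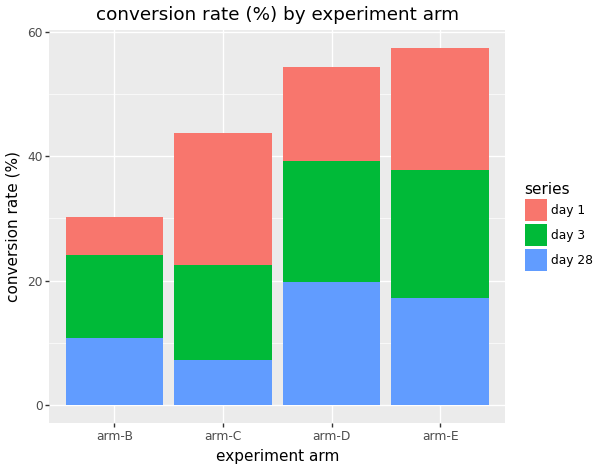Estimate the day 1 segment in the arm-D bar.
day 1 top ≈ 55, bottom ≈ 40; segment ≈ 15.

≈ 15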